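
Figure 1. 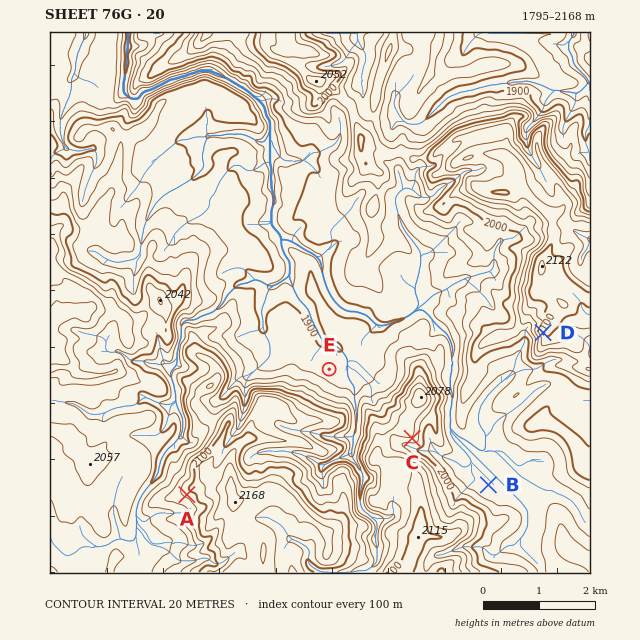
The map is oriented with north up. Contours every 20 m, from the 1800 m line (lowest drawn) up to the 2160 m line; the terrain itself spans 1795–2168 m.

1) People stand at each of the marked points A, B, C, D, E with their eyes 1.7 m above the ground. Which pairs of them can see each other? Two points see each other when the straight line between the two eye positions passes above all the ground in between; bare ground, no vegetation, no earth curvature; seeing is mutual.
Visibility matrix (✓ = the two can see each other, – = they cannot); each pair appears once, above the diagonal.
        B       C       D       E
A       –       –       –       –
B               ✓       ✓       –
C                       ✓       –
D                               ✓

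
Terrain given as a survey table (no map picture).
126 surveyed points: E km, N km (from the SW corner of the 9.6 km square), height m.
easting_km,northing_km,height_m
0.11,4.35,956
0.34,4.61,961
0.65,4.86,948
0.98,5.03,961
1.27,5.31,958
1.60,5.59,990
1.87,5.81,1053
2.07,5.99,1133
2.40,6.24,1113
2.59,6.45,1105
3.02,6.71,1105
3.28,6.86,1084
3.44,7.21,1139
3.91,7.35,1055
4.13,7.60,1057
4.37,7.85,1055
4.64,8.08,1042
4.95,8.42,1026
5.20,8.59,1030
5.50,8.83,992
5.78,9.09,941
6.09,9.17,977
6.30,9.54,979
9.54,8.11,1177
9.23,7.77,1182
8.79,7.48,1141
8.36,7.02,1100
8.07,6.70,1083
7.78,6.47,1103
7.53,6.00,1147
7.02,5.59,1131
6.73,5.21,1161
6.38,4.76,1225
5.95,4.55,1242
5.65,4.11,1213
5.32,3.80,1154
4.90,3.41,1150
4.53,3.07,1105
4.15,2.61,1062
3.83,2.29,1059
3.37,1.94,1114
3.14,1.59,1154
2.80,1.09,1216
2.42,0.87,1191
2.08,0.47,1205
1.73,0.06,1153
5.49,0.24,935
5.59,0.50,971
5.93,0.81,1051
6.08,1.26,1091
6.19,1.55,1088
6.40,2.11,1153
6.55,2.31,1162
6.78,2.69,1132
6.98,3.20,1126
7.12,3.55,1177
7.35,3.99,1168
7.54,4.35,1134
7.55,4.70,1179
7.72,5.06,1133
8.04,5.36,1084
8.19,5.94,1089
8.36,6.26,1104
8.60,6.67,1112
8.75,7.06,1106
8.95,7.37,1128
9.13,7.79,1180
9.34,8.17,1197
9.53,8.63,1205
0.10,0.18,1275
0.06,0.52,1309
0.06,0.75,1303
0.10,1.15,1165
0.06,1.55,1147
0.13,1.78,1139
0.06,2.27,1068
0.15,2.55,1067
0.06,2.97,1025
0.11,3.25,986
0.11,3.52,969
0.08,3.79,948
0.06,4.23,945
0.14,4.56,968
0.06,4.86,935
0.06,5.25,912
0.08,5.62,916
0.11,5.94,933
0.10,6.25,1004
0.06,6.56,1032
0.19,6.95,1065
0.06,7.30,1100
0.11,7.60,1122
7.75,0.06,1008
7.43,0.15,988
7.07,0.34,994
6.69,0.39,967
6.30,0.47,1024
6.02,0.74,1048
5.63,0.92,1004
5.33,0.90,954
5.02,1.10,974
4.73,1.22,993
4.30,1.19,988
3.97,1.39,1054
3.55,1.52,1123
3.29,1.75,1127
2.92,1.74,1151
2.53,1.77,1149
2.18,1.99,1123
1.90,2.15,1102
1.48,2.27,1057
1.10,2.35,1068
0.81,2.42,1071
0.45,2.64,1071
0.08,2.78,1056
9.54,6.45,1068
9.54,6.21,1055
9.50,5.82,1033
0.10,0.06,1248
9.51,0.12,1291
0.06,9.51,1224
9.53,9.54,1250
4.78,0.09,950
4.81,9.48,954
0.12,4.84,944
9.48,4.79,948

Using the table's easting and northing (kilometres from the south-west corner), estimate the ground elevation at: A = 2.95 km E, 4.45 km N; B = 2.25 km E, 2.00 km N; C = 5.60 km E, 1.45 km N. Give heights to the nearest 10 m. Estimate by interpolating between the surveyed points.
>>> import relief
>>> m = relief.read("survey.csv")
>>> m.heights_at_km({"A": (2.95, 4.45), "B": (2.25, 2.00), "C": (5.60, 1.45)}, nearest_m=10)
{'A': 1080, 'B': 1120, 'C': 1040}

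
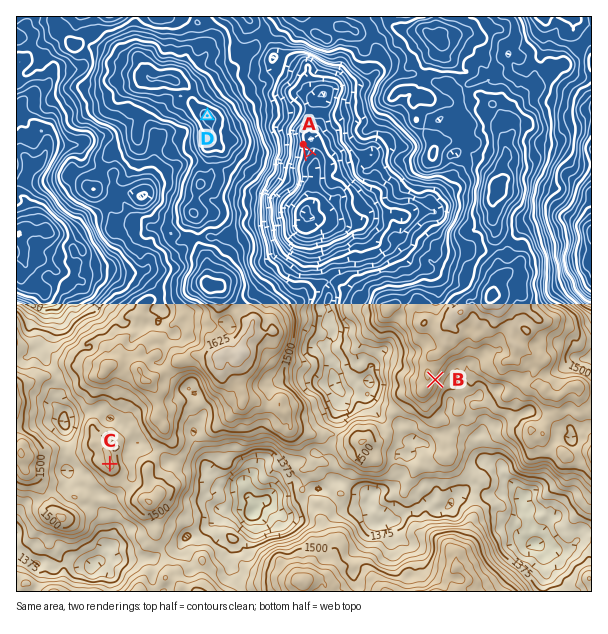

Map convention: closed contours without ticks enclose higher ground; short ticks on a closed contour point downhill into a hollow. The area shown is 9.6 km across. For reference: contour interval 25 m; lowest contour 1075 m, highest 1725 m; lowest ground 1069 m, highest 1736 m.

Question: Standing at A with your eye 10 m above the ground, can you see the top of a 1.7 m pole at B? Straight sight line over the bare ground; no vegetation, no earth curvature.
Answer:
no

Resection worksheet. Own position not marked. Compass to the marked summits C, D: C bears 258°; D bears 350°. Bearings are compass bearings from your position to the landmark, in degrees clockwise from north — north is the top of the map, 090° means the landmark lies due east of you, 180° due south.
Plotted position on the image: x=263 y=431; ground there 1485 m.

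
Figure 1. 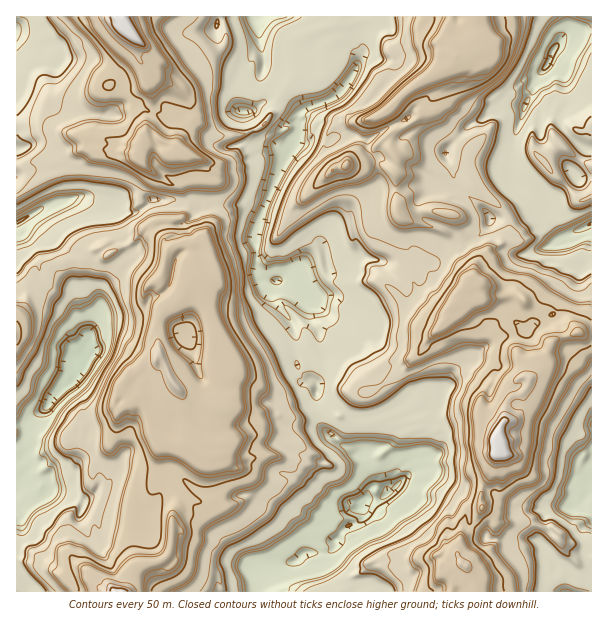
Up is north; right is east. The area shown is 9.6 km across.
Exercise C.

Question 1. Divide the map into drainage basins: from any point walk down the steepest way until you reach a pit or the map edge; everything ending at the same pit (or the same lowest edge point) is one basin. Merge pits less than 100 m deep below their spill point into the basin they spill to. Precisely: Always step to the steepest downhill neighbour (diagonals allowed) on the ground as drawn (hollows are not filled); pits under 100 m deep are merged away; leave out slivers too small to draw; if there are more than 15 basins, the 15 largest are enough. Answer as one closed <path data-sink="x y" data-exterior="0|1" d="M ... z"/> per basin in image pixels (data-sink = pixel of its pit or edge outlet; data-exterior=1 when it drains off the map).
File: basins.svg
<path data-sink="363 501" data-exterior="0" d="M413 222l-4 0 3 6 2 23 7 7 12 23 24 18-7 10 0 5-6 10-18 18-4 8-21 23-29 18-15 3-18 22-6-4-10-2-9 0-15 8-30-2-17 10-13 12-15 7-15 0-14-7-4 0-4 5 6 7-18 26 1 28-4 12-2 35-11 11-22 4-5 7-6 19 326-1 4-12 6-4 4-8-8-9 0-13 4-8 12-12 8-18-1-16 13-23 4-13 0-17 2-12 5-6 1-16 7-8 8-2 8-10-5-18-10-21-2-12-6-7 2-12 16-14-8-6-28 6-17 0-10-4 1-5 8-12 0-6-8-12-10-21-6-8-6-3z"/><path data-sink="72 360" data-exterior="0" d="M165 220l-13 3-24 23-20 8-7-7-8 3-9 9-10 0-24 7-2 13-20 14-3 12-9 13 1 274 108 0 3-5 4-14 5-7 22-4 11-11 2-35 4-12-1-28 18-26-6-7 1-3 3-2 4 0 3 2 4-2 10-21 2-7 3-2-13-4-12-8-9-2-8-8-17-36-1-26 5-12 18-13 12-22 18 0 7-7-7-19-7-9-6-1-6 3-12 0-8 3-3-4z"/><path data-sink="276 281" data-exterior="0" d="M372 16l-31 0-3 5-8 6 1 14-7 9 0 25-6 4-7 0-12-6-16 19-7 18-15 17-22 9-26 0-6-3-13-15-10 11-6 12 0 6 4 4 21 9 3 4 4 13 7 8 1 12 0 12-2 9-14 22 8 11 7 21-7 5-10 0-1 2 15 51 15 21 1 23-4 3-2 28-10 5-2 7-12 23 4 4 24 0 15-10 9-8 17-10 30 2 15-8 19 2 6 4 18-22 15-3 29-18 21-23 4-8 18-18 6-10 0-5 7-9-4-5-20-14-1-6-20-27-2-24-3-4-6-2-4-5-1-39-16-11-9 0-8 3-16-2-5 4-6 0-10-19 2-14 10-11 25-3 21-7 21-22 42-25 9-10-2-7-8-7-27 0-27 9-6-14z"/><path data-sink="548 63" data-exterior="0" d="M591 16l-114 0-3 31-7 7-11 2-9 11-20 11 6 18-7 12-13 14-18 8-10 10 12 19-3 14 4 43 6 4 27 6 15 6 6 8 10 21 6 6 3 13 4-14 16-18 10-4 7-8 0-20 18-12 8-12 1-9 14-14 29 30 3 1 11-5z"/><path data-sink="587 495" data-exterior="0" d="M581 332l-20 5-11 8-10 24-11 11 0 4-6 9 0 15-7 10-12 3-4 5-6 42-13 23 1 16-8 18-12 12-5 14 3 10 8 6 2 6 6 19 116-1 0-256z"/><path data-sink="17 30" data-exterior="1" d="M117 16l-101 1 1 177 21-13 27-11 3-11 12-9 12-2 34 4 12 0 2-2 0-5-21-1-18-5-5-4 6-40 25-33 7-6 5-14z"/><path data-sink="17 222" data-exterior="1" d="M92 148l-15 3-9 8-3 11-27 11-22 14 1 123 8-13 3-12 20-14 2-13 24-7 10 0 9-9 8-3 7 7 20-8 24-23 7-3 21-2 10-12 0-6-6-14-2-2-11 0-19-12-10-10-2-11-14 1z"/><path data-sink="591 224" data-exterior="1" d="M549 169l-14 14-1 9-8 12-18 12 0 20-7 8-10 4-16 18-1 10-14 20 11 4 17 0 28-6 21 16 18 2 23 20 13 2 1-137-11 3-3-1z"/><path data-sink="257 17" data-exterior="1" d="M339 16l-115 0 2 25-5 8-24 13-18 16-27-1 22 9 6-1 8 6 7 0 11-5 13 0 14 5 13 0 6 3 20-3 9 5 18-23 12 6 7 0 6-4 0-25 7-9-1-14 8-6z"/><path data-sink="186 335" data-exterior="0" d="M197 276l-7 3-10 20-18 13-5 12 1 26 14 31 11 13 9 2 15 10 15 2 4-7 0-24-8-6-4-14 0-10 4-11-7-13-11-42z"/><path data-sink="243 111" data-exterior="0" d="M180 85l-6 2 14 14 6 19 13 13 6 3 26 0 22-9 15-17 4-12-1-4-7-3-20 3-6-3-13 0-14-5-13 0-11 5-7 0z"/>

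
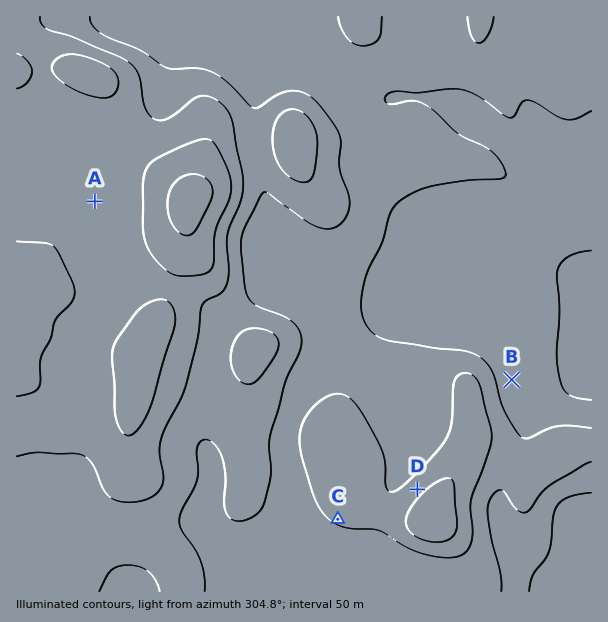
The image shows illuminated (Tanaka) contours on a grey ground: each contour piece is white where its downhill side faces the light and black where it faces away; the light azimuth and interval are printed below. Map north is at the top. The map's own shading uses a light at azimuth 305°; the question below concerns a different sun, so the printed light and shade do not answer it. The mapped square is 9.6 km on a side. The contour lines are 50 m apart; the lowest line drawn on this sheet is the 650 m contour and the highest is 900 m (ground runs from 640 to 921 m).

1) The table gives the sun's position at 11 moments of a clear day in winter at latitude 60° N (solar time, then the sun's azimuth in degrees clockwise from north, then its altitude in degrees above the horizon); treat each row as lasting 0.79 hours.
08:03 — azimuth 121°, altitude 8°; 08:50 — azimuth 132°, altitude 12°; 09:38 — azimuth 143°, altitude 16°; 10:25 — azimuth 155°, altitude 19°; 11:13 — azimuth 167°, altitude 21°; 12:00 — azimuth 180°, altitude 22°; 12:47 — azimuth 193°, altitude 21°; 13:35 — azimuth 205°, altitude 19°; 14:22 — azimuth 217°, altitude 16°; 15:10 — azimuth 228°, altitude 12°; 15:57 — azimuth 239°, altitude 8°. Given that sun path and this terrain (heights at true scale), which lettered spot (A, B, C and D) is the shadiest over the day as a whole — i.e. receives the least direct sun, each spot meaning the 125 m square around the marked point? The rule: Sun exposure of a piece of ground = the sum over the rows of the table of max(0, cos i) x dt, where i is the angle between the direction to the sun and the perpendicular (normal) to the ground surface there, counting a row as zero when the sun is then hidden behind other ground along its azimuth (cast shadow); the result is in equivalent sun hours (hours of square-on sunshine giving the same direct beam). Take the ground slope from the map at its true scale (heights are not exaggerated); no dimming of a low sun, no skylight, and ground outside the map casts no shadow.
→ D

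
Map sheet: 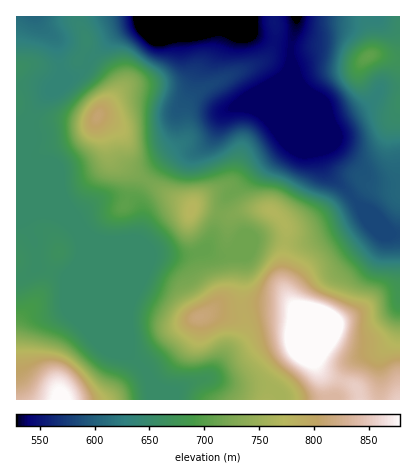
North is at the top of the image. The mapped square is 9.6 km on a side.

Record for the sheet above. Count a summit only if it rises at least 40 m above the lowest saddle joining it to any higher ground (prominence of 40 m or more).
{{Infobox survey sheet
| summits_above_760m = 3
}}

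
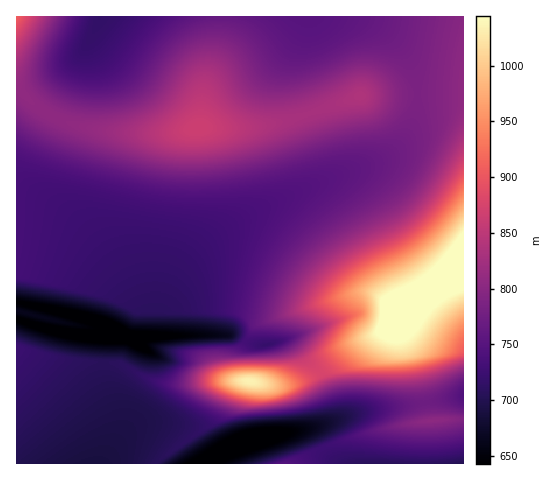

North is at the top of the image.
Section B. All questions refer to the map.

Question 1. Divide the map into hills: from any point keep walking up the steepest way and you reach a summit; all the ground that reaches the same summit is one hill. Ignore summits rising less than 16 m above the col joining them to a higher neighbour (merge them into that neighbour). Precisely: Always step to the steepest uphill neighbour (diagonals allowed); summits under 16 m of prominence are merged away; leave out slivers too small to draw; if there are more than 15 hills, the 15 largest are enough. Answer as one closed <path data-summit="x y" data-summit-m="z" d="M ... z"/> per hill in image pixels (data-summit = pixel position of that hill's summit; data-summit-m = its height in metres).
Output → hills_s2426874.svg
<path data-summit="199 127" data-summit-m="866" d="M353 16l-253 1-8 19-11 17-47 97-6 17 0 11 3 7 11 11 34 24 32 37 14 21 16 31 0 29 22-1 2-2 0-24 15-35 13-18 20-19 28-19 32-16 116-48 20-19 6-11 5-22 0-17-4-19-10-18-14-15-12-9z"/><path data-summit="463 262" data-summit-m="1084" d="M463 16l-110 1 24 9 12 9 14 15 10 18 4 19 0 17-9 29-22 23-116 48-32 16-28 19-26 26-13 22-9 24-1 26 73-3 22 11 9 0 26-6 15 21 14 12 5 10 8 23 0 12-3 5 41-12 93-14z"/><path data-summit="249 381" data-summit-m="1035" d="M234 334l-42 0-54 4-13-2-20 1-1 40 12 37 2 19-14 30 99 1 18-12 20-9 24-7 53-9 14-8 0-19-12-28-14-12-15-21-26 6-9 0z"/><path data-summit="17 348" data-summit-m="723" d="M18 319l-2 1 0 143 87 1 15-31-2-19-12-37 1-40-50-6z"/><path data-summit="433 420" data-summit-m="804" d="M463 396l-103 17-51 15 9 9 7 16 12 11 126 0z"/><path data-summit="17 17" data-summit-m="910" d="M99 16l-83 1 0 182 24 3 15 5 11 7 1 0-3-3-22-15-11-11-3-7 0-11 6-17 47-97 15-26z"/><path data-summit="284 463" data-summit-m="746" d="M308 429l-57 11-30 12-17 11 132 1-12-11-7-16z"/><path data-summit="21 312" data-summit-m="664" d="M18 302l-2 0 0 17 10 4 49 11 23 3 24-2-7-6-23-10z"/>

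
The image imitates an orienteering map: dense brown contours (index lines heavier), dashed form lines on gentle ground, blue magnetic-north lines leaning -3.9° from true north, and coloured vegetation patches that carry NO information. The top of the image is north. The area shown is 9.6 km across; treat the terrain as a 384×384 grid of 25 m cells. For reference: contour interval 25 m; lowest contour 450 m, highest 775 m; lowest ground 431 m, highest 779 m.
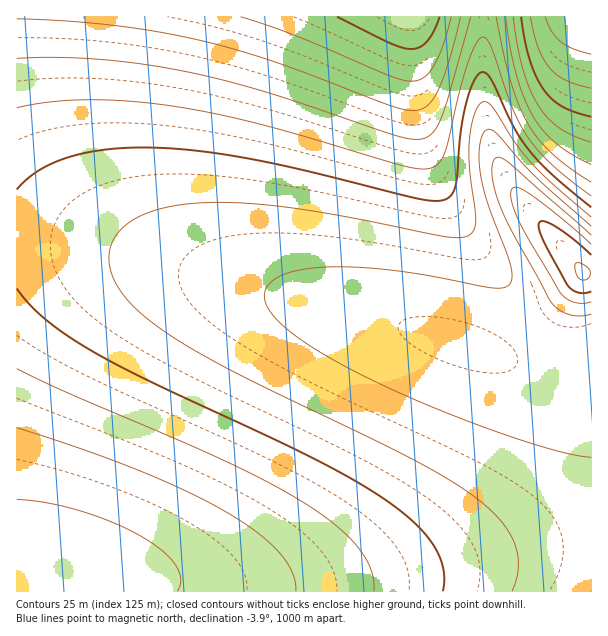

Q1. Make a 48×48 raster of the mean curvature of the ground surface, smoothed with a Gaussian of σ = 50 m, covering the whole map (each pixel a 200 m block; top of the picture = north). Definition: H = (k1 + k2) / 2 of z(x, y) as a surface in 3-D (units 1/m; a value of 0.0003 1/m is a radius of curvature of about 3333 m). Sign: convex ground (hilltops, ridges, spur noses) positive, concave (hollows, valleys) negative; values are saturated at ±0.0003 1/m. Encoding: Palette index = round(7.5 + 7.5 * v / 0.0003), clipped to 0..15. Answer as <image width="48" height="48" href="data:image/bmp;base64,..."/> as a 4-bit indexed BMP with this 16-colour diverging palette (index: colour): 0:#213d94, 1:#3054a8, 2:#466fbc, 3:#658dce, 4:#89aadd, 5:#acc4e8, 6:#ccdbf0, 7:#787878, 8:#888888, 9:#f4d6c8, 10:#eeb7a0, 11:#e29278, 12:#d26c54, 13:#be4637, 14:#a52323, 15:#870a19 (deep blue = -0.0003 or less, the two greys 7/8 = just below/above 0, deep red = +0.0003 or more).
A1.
<image width="48" height="48" href="data:image/bmp;base64,Qk32BAAAAAAAAHYAAAAoAAAAMAAAADAAAAABAAQAAAAAAIAEAAATCwAAEwsAABAAAAAAAAAAlD0hAKhUMAC8b0YAzo1lAN2qiQDoxKwA8NvMAHh4eACIiIgAyNb0AKC37gB4kuIAVGzSADdGvgAjI6UAGQqHAHd3d3d3d3d3d3d3d3d3d3d3d3d3d3d3d3d3d3d3d3d3d3d3d3d3d3d3d3d3d3d3d3d3d3d3d3d3d3d3d3d3d3d3d3d3d3d3d3d3d3d3d3d3d3d3d3d3d3d3d3d3d3d3d3d3d3d3d3d3d3d3d3d3d3d3d3d3d3d3d3d3d3d3d3d3d3d3d3d3d3d3d3d3d3d3d3d3d3d3d3d3d3d3d3d3d3d3d3d3d3d3d3d3d3d3d3d3d3d3d3d3d3d3d3d3d3d3d3d3d3d3d3d3d3d3d3d3d3d3d3d3d3d4iHd3d3d3d3d3d3d3d3d3d3d3d3eIiIiIiHd3d3d3d3d3d3d3d3d3d3eIiIiIiIiIiHd3d3d3d3d3d3d3d3eIiIiIiIiIiIiIiHd3d3d3d3d3d3d4iIiIiIiIiIiIiIiIiHd3d3d3d3d3iIiIiIiIiIiIiIiIiIiIiHd3d3d3d4iIiIiIiIiIiIiIiIiIiIiIiHd3d3iIiIiIiIiIiIiIiIiIiIiIiIiIiHd4iIiIiIiIiIiIiIiIiIiIiIiIiIiIiIiIiIiIiIiIiIiIiIiIiIiIiIiIiIiIiIiIiIiIiIiIiIiIiIiIiIiIiIiIiIiIiIiIiIiIiIiIiIiIiIiIiIiIiIiIiIiId4iIiIiIiIiIiIiIiIiIiIiIiIiIiIh3d4iIiIiIiIiIiIiIiIiIiIiIiIiIiHd2ZoiIiIiIiIiIiIiIiIiIiIiIiIiIiHdmZoiIiIiIiIiIiIiIiIiIiIiIiIiIh2Zmd4iIiIiIiIiIiIiIiIiIiIiIiIiId2VpvIiIiIiIiIiIiIiIiIiIiIiIiIiHdlRa/4iIiIiIiIiIiIiIiIiIiIiIiIh3ZUVq/4iIiIiIiIiIiIiIiIiIiIiIiId2VFad/4iIiIiIiIiIiIiIiIiIiIiIiHdlRWnP/oiIiIiIiIiIiIiIiIiIiIiIh3ZVVpz/64iIiIiIiIiIiIiIiIiIiIiIh2ZVaM/+uIiIiIiIiIiIiIiIiIiIiIiId2VFi+/rhoiIiIiIiIiIiIiIiIiIiIiHdlVXrv7IZIiIiIiIiIiIiIiIiIiIiIiHdlVp3/yGRIiIiIiIiIiIiIiIiIiIiIh3ZUWM/9lkRYiIiIiIiIiIiIiIiIiIiIh3ZVau/qZERYiIiIiIiIiIiIiIiIiIiId2VVe//IVEVoiIiIiIiIiIiIiIiIiIiId2VFjf6mQ1Z4iIiIiIiIiIiIiIiIiIiHd2VGnf2FNFZ4iIiIiIiIiIiIiIiIiIh3d2VGrvx0NGd4iIiIiIiIiIiIiIiIiId3d2RGrvx0NWd4iIiIiIiIiIiIiIiIiHd3d1RGvvt0RWd4iIiIiIiIiIiIiIiId3d3dlRHv/tkRWd4iIiIiIiIiIiIiIiHd3d3dlRHv/tkRWd4iIiIiIiIiIiIiIh3d3d3dlRHv/tkRWd4iIiIiIiIiIiIiHd3d3d3dlRGvvtkRWd4iIiIiIiIiIiIh3d3d3d3dlRGvvt0RWd4iIiIiIiIiIiHd3d3d3d3dlRGrvt0RWdw=="/>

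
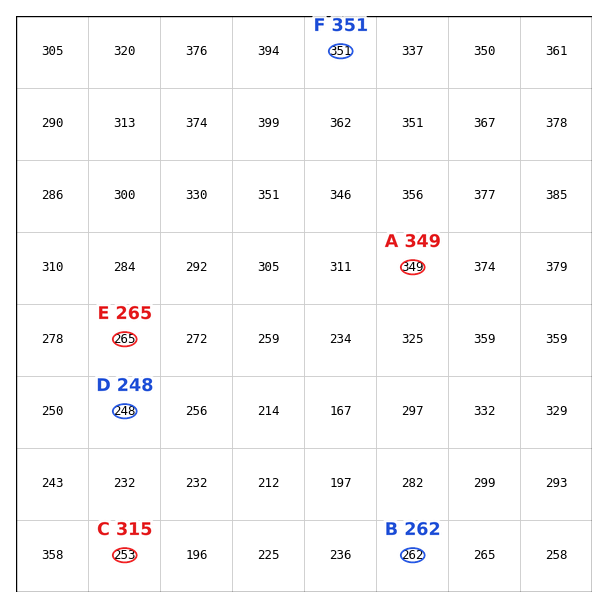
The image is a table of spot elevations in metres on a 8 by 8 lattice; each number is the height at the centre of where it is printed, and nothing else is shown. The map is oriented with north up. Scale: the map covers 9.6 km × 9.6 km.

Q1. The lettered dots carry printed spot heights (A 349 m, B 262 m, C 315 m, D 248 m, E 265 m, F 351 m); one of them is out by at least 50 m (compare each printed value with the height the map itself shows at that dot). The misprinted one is C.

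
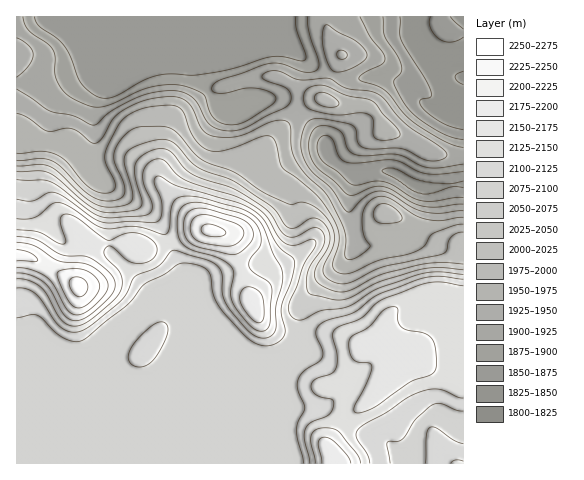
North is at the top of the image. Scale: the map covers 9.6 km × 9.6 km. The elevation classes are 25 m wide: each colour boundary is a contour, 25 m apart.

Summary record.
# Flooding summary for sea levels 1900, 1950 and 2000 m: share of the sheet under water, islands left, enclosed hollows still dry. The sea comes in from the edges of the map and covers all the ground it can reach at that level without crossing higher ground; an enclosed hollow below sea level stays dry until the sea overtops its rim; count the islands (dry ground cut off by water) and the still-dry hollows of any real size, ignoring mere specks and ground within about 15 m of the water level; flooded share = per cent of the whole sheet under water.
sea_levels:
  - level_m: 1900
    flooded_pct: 18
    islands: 0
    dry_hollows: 0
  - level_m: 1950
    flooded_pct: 30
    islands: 1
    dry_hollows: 0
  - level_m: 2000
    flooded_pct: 41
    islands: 0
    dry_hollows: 0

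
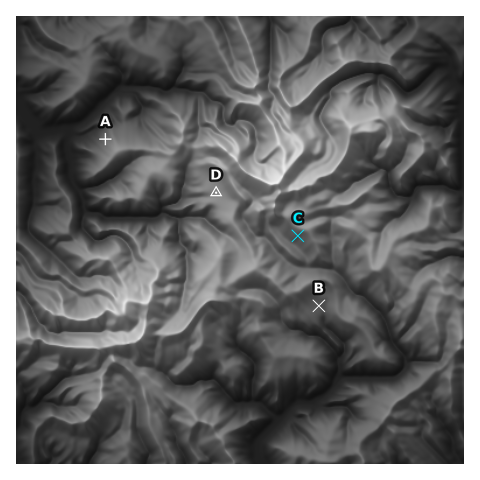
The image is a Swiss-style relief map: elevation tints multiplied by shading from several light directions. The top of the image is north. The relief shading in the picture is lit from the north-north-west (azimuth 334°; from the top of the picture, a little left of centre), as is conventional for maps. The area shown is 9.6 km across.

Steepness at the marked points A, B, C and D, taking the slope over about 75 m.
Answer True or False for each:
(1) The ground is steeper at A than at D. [True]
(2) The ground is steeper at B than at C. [False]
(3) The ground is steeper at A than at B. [True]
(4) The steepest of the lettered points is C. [False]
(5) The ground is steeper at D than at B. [False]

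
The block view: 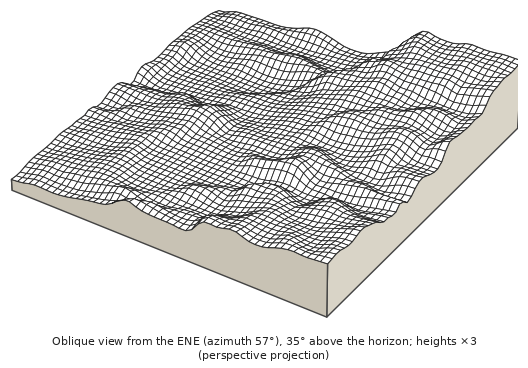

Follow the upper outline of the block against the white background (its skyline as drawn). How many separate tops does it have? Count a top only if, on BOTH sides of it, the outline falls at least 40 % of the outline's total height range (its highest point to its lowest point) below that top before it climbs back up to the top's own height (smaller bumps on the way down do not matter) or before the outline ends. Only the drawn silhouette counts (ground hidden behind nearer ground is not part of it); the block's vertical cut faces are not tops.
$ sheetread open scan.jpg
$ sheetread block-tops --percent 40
0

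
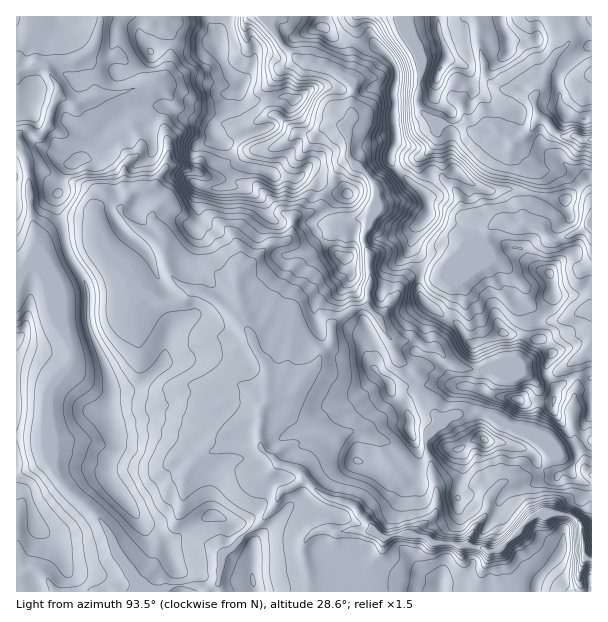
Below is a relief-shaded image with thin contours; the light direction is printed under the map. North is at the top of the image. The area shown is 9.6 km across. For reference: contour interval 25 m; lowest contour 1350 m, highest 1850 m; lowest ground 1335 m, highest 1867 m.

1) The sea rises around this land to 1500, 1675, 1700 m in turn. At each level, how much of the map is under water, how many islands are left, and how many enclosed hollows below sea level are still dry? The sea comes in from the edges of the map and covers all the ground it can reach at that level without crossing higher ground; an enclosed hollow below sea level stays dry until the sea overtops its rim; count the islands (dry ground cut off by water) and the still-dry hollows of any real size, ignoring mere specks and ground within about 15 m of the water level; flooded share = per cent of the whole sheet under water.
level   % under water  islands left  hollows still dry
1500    8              0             0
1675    77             3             0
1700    85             1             0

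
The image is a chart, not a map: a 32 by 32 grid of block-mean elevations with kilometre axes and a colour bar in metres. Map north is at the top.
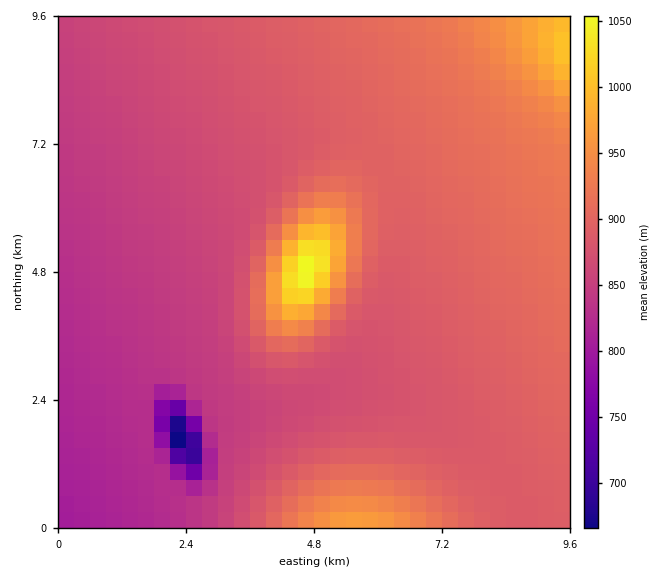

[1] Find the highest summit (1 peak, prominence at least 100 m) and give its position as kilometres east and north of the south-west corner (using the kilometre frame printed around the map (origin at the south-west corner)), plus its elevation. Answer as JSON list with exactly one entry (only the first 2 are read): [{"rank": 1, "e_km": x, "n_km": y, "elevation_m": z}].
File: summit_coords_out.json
[{"rank": 1, "e_km": 4.66, "n_km": 4.84, "elevation_m": 1060}]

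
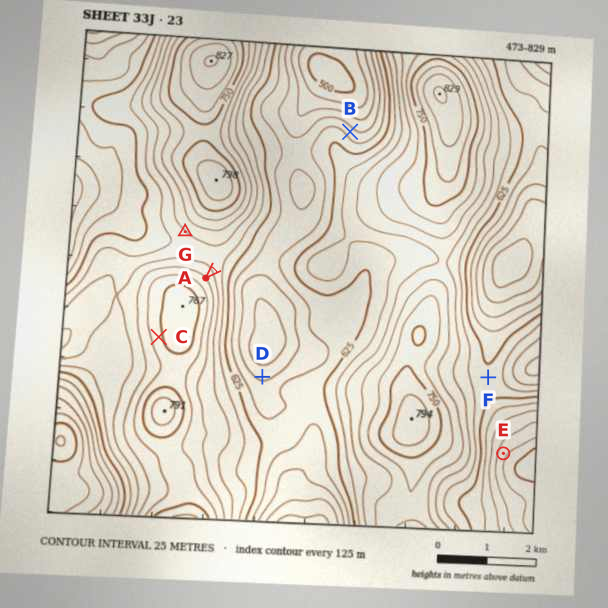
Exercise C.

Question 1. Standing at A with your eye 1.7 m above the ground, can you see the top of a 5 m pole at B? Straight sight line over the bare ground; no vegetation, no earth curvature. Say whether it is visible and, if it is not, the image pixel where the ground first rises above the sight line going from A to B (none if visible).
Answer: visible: false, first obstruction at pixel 323 159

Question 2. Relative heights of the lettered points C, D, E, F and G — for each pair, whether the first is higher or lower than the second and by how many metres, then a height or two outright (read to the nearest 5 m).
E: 210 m lower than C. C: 175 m higher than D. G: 140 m higher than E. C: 115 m higher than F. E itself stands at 535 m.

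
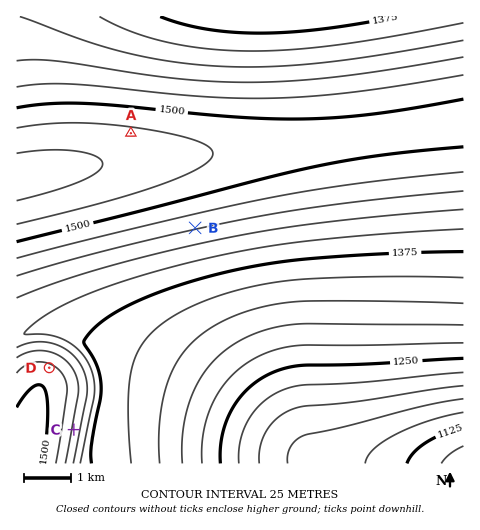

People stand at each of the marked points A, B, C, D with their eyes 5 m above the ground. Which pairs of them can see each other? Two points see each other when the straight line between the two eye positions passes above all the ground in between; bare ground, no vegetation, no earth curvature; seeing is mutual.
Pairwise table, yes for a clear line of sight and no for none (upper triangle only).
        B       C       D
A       no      no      no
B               yes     yes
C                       no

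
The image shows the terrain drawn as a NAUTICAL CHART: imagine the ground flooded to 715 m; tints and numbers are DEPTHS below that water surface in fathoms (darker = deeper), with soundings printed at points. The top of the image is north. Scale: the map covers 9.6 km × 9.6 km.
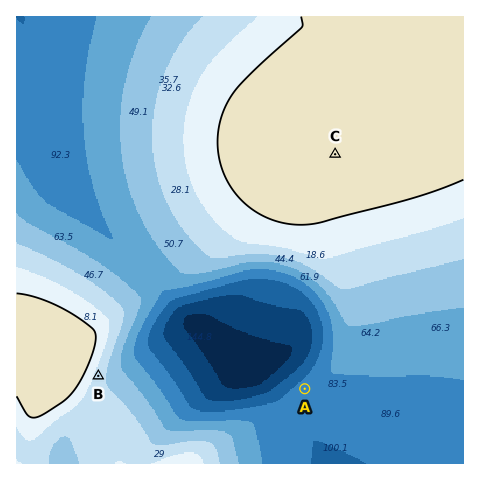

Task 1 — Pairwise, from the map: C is above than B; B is above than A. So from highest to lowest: C B A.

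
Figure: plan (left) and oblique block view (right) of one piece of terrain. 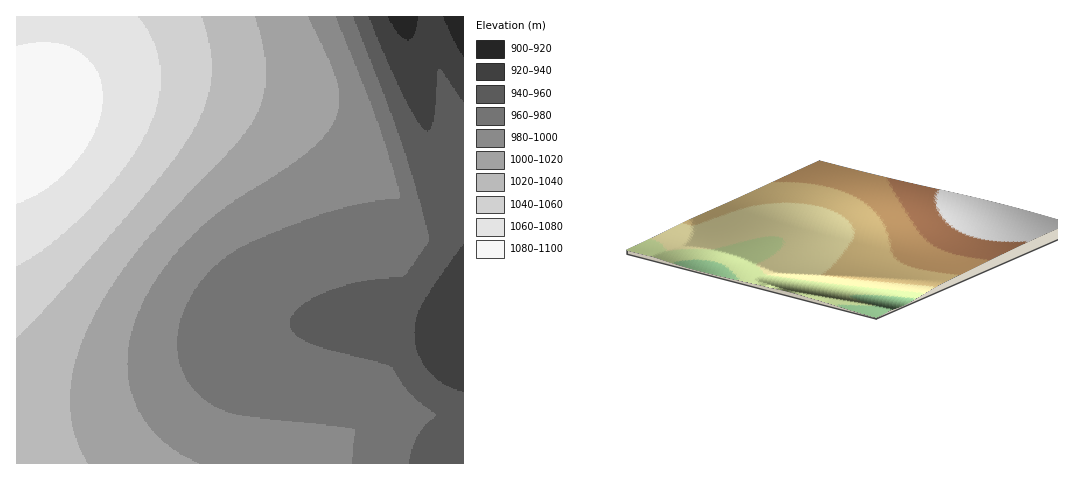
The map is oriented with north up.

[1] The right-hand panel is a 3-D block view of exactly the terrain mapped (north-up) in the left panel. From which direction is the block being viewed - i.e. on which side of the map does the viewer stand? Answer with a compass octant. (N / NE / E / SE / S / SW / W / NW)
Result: NE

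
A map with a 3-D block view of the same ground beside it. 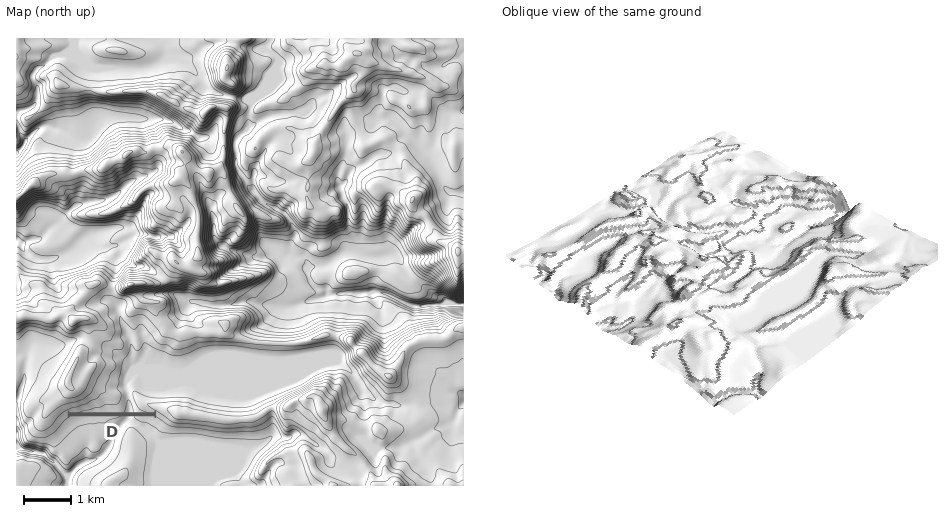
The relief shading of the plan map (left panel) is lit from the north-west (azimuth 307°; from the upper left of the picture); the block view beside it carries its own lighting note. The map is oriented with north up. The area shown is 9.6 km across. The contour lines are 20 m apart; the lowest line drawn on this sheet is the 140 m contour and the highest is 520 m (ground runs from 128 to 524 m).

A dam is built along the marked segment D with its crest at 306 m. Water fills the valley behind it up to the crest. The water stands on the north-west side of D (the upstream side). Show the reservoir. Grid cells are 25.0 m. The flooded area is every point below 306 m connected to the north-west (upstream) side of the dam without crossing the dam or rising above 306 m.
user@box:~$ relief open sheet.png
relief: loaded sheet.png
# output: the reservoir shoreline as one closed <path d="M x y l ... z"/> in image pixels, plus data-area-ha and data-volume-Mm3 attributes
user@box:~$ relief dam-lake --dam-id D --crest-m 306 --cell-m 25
<path d="M127 332l-1 4 2 5 0 8-2 5-6 3 0 13-4 6 0 7-3 4 6 7-1 5-2 2-12 0-3 3-5 0-7 4-15 3 0 1 76 0-3-2-4-1-6-5-2-5 1-4 16 5 29-2 30 9 17 1 1 1 19 0 38-17 14-5 15-11 8-3 16-3 7 2 10 10 3 5 2 0 0-3-3-5-2-7-9-10-1-10-7-7-7-3-42 8-31-2-29-4-21 0-10 2-16 7-12 0-5-3-9-3-12-9-3 0-2 6-3 2-5-10-5-4z" data-area-ha="550" data-volume-Mm3="91.59"/>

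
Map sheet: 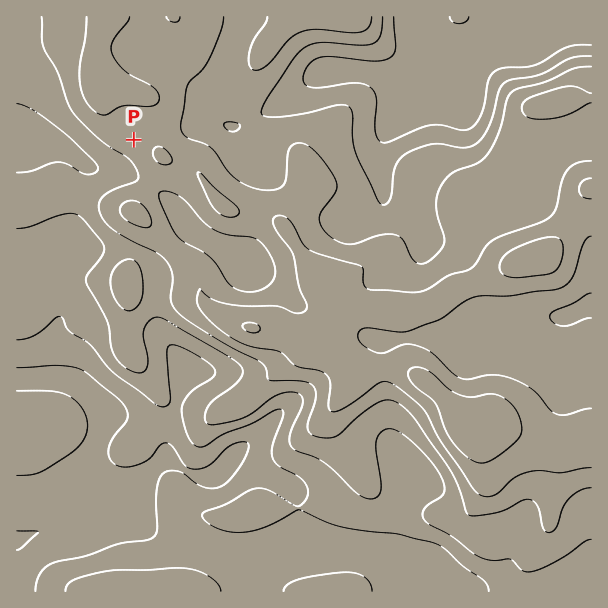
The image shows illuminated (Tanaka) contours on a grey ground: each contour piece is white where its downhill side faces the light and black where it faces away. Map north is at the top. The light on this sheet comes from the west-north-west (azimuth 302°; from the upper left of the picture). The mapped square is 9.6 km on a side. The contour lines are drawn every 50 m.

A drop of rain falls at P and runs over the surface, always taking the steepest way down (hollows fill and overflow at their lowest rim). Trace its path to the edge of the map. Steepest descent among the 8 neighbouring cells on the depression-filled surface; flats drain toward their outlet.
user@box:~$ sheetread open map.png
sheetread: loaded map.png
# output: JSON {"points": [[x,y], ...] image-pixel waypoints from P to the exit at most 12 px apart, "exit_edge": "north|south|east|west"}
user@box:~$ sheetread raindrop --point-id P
{"points": [[134, 140], [122, 152], [110, 164], [98, 167], [86, 164], [74, 155], [62, 147], [50, 144], [38, 144], [26, 144], [17, 144]], "exit_edge": "west"}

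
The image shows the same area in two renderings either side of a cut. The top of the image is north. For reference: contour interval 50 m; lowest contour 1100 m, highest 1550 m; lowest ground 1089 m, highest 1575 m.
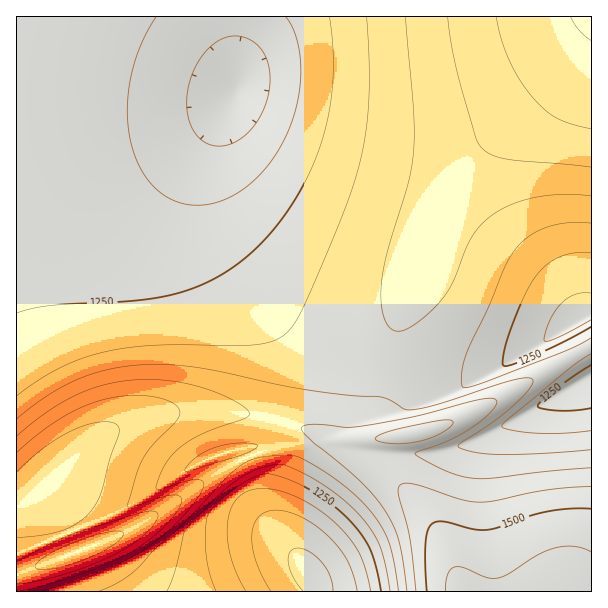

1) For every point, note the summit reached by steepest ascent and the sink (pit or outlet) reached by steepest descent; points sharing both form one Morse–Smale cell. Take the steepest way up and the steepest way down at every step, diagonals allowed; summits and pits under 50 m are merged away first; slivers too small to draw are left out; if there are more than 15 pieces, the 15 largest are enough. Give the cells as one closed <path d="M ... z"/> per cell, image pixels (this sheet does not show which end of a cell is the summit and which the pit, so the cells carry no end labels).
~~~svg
<path d="M225 16l-209 1 1 487 10-4 17-12 51-48 30-16 30-9 33-5 36 0 25 4 23 6 4-3 10-52-4-23-11-16-29-33-18-26-13-27-7-30 0-37 4-21 14-36 14-26-1-27z"/><path d="M591 16l-364 0 1 17 8 41 0 16-18 33-7 21-5 21 0 39 8 29 21 37 11 14 33 34 21 16 47 28 16 6 24 5 7-40 8-24 18-39 16-51 14-27 31-42 23-22 23-16 38-40 27-37z"/><path d="M224 410l-51 2-48 12-30 16-51 48-17 12-10 4-1 87 302 1 0-7-10-15-38-48-10-19-2-26-14-28 22-4 4-4 4-21-25-6z"/><path d="M591 36l-33 45-31 31-23 16-23 22-31 42-14 27-16 51-18 39-8 24-6 32 1 8 40 6 45 0 33-17 85-50z"/><path d="M587 349l-86 49-45 23-42 13-33 4-9 3-2 18 42 38 26 33 14 31 10 31 130-1 0-234z"/><path d="M276 420l-4 5-2 16-4 4-22 4 14 28 2 26 10 19 38 48 12 22 142-1-12-37-22-38-26-29-32-28 0-15 2-5-42 1-21-10z"/><path d="M207 157l-3 16 0 37 7 30 13 27 18 26 34 39 8 19 0 27-10 41 35 11 21 10 29 0 24-2-4-9-1-15 6-19 2-23-32-6-31-17-44-31-33-34-20-27-15-33-5-20z"/><path d="M573 322l-55 34-44 23-45 0-42-6-9 41 2 20 4 4 11 0 37-8 38-15 52-29 66-38z"/><path d="M591 313l-17 10 13 25 5-3z"/>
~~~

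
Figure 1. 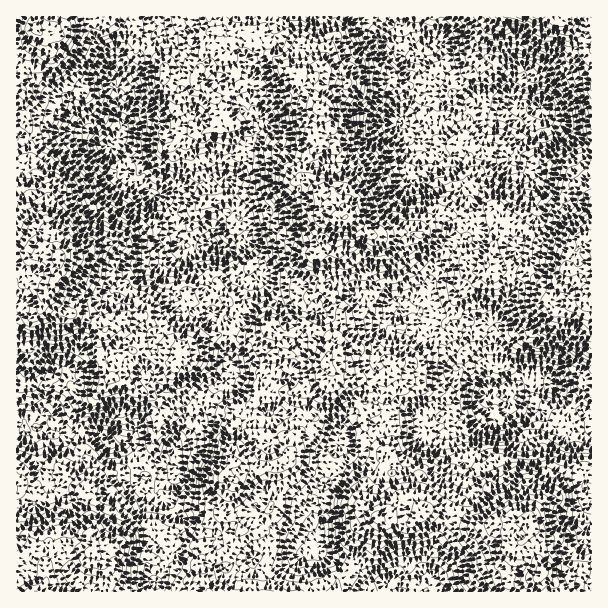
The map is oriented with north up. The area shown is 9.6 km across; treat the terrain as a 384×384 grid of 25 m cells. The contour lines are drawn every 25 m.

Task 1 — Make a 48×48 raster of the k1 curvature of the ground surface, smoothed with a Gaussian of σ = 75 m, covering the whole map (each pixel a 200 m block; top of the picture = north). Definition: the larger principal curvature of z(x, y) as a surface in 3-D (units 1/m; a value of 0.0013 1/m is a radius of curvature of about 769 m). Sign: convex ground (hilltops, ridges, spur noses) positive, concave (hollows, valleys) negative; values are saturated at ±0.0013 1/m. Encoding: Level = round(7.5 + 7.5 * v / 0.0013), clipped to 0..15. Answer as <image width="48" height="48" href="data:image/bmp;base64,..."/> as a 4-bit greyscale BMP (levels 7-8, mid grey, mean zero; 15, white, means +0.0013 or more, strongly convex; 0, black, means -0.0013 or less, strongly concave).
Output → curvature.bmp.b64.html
<image width="48" height="48" href="data:image/bmp;base64,Qk32BAAAAAAAAHYAAAAoAAAAMAAAADAAAAABAAQAAAAAAIAEAAATCwAAEwsAABAAAAAAAAAAAAAAABEREQAiIiIAMzMzAERERABVVVUAZmZmAHd3dwCIiIgAmZmZAKqqqgC7u7sAzMzMAN3d3QDu7u4A////AKvJmmu7dIudyGiaeZjLeHqqmqub7//dmHf4apzIZpm9lpiLiJveuWi5VoqpqM/5u5jam8zIjLjMqLWddXSNvKmIiHeqqa/ZjMuavMvsqHesjLeeZXWditZpiZmZ3Ky3lr26u+zvmLm7iMqsmHi/usq7iZuZubzPudq8q/qqvMqNqcqbiHR9zP7+u7z9qt+5iJScaviZeqd6zJfMt4mc3/uP7M287e6WWIWZbMepd3u6rKeduJzu6bysy6dZms7+p7t3rdmniKq+3NhZuImK6HzLqZiLiNrOptqq3MqYanRd/9uamoeK24eciIiKauqMmsm9qMzcq3eq38zv7Kqpi5qsupeIrbu87rqsrOeLz5d2n8p43YiHic7Ip6u+6Vm5m2aXfrN3n4SIz9mHvLlWu750lnzKrIumiVaHjoOqf+ipr5iarMxk2o2YqI6EaMqZqXeIr5jJbuqXi7h1ia55y5x2iKyHh4qbuZlojvpqrZmqvO2XmnvJqZqHiNtplZvcyduby/+u+6mqh33d/azZaZq83domdr1Y7Ny7pr/+i9ymhWvHerzN7bqrqax3qKo12s9kdq3LV77bynvIh6zJl5yapWu8yWhXxu91mdmMvKzMhEqs3K7Kh73cyop2nHhVqsqrlttsqKzLqKqapXvb3bmXqpiYndyYu7uql86phsy87s3ey7vaiFiXi5mqq7zcq9+67/38rLioZ3j/vdfMiHm4mqiGSprLmpza3Zi9y4aoW7v6a5XcrIZ3ibiFitzcy3r8mWeoq6nL37mLibr3a5R4eMx6qKy4m7rviJebmr3aundYqI24eoiZiLvLqZrLqrZ/yKibaIqr7Ltlubt5qJiod5y8zMnPucu/zaead6Zrus+ovf2bh6uXaMu9qaePp8ze3f2tmYWKZZi6q+yqetuau6l+pHmcuZqszN7+uIe4W8WMh8rKr/3P6Wd7yKyr7JvcxmqcvrjZfsiaib3v783c6pqJvMdqvKrcp3mIq9zdmnana8vf6pmr3eu73Kiaesm8mbmKYom//amYjJut6oiJzaie2YqqWqncyoZqlHqKuru8zc3c2oVGmri9mYWMrJfeuqhomomqk1aM7Nu9yWdmqZu6Z3Z7uavMiIvZrLu6mJqbzJeLy6mpiGq5ZZrNqty5qVN7veuYeam6i+q9q8mIiIuMms3Mys2nm2RmnNu9eqiai+zMp4l4i8qbyZh3m+2neamVjLrO/et1m+vOpVRop5yIqXZkffmrZ7pWmK2FvblEfM39l1RKlpuZh5ZmbPqLusmXiNx4zFiZzM/qiad6q9l7dqIpe/1nneyqvfu+3Ji7q8y93bq7nPhsZtZavfyZjKR3n/rcSrln3LuO6YzcmL28mc69u9nOmoWIjvmtmrid/c7L2t2ZuZzNuFeLeqjemqiLvul8rJfPuI2pzbhmmpzHuHe5rLrdqZd6uoiLqpvHi8raqFaoRXzZqbyaub/d66y712icq7u5vrr9iXiZZWu8tX2c19+866ysy6qK26m6u2bcm7iJyoqb6r7v2g=="/>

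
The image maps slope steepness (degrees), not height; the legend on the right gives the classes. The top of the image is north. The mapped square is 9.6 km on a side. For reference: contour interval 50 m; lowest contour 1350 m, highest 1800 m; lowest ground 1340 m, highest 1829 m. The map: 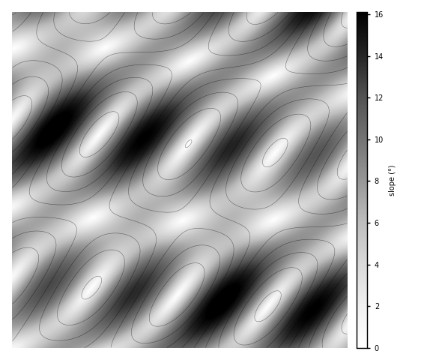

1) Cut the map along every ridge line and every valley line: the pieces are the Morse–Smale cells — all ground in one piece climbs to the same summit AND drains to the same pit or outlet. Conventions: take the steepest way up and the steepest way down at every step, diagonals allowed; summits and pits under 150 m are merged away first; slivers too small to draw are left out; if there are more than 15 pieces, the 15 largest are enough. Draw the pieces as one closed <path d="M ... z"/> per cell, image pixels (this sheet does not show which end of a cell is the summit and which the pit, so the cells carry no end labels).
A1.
<path d="M258 12l-246 0 0 31 13 31 3 18-5 12-11 14 0 86 3 0 20-10 30-21 16-16 34-42 24-23 25-17 66-38z"/><path d="M256 15l-34 28-58 32-25 17-24 23-35 44-3 10 1 11 28 66 1 18-2 7 13-14 16-12 48-24-13-39 0-8 5-11 26-33 20-21 25-17 28-17-19-39-1-13z"/><path d="M347 22l-30 28-44 26 17 33 3 19-5 9-24 30-4 17 5 16 26 59 1 12-4 11 26-23 15-10 19-7z"/><path d="M262 169l-14 15-18 14-47 23 12 29 1 18-13 20-36 41-5 11 0 8 102 0 3-15 39-48 6-14-1-12-5-13-24-54-2-15z"/><path d="M80 158l-27 25-24 15-17 7 0 143 41 0 2-13 5-11 29-32 17-23 1-5-1-18-28-66-1-11z"/><path d="M183 220l-42 20-23 17-58 67-5 11-1 13 87 0 2-11 4-8 36-41 13-20-1-18z"/><path d="M273 76l-28 16-25 17-20 21-26 33-5 11 0 8 14 38 35-16 24-15 16-15 32-40 3-6-1-14z"/><path d="M347 242l-15 5-18 12-28 26-39 48-3 8 0 7 104 0z"/><path d="M347 12l-87 0-7 11 1 13 18 39 2 1 23-13 27-19 22-20z"/><path d="M12 44l0 74 11-14 5-12-3-18z"/>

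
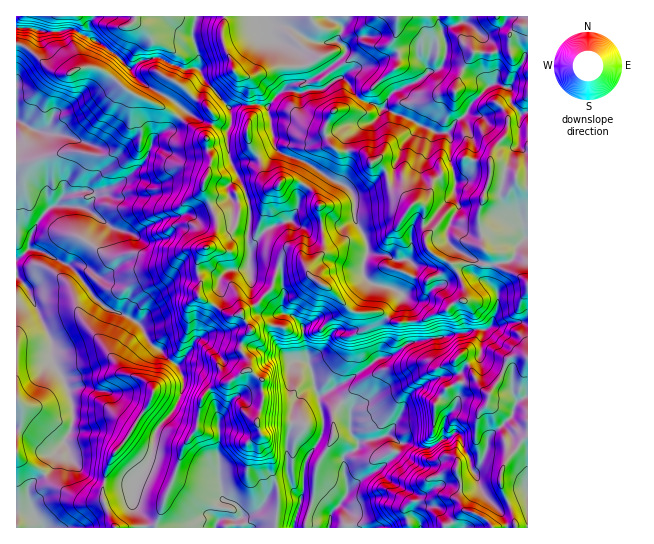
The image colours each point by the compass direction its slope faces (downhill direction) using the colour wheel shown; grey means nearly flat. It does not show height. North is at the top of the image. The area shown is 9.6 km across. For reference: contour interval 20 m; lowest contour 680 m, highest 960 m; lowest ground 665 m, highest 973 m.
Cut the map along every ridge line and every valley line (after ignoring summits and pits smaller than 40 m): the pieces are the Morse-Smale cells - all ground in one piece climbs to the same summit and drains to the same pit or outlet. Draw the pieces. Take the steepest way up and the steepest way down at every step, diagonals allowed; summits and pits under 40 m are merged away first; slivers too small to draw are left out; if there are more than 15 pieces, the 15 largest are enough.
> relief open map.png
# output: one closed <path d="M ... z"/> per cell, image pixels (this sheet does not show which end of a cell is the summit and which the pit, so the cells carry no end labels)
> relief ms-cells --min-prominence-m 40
<path d="M462 16l-133 0 14 11-7 14 9 6-1 8-31 24-23 6-9 7-14 15-13-3-17 1-7 3-25-26-6-12 0-13-7-20 3-21-58 0-4 6 10 5 12 14 15 7 14 11-1 7-8 13 2 4-15 22-8-1-23-11-24-20-10-5-18 0-9 5-15-1-28-24-10-4-1 214 2 1 11-10 0-10 8-17 14-15 4-2 30 3 25 19 25 8 11-8 17-8 31-6 36-16 3 3 13-3 2 2 3 14-3 17 0 15 2 4 16-20 26-10 5-10 2-15 16-26 16 12 20 10 4 8 0 21 12 23 0 13-4 10 0 9 6 9 22 5 12 7-15 23 12 5 1 16 8 12 9 9 9 1 8 7 16-5 10-7 10 11 10 20-7-4-16 0-11 5-12 17-2 29 12 19 12 8 0 13 4 11-2 12 1 4-13-5-9 0-7 4-21 3-5 6 4 18 118 1 1-415-7 2-10-13 0-12-12-6-10 1-20 21-2 7-10 7-4 6-8 7-11-1-31-16-19-7 1-7 8-10 22-9 14-11 9-3 5-4 2-10 0-13-4-11 6-4 15-4z"/><path d="M387 317l-6 8 3 20-5 14-56 36-4 1-3-6-5-2-8 4-8 9-3 8 0 14-5 20 1 32 5 14-10-1-10 3-18 21-13 5-5-11-14-6-2-5-4-38 3-23-14-1-9-5-14 19-8 30-10 20-9 30 253 1 0-6-4-13 5-6 21-3 7-4 9 0 11 4 3-15-4-11 0-13-12-8-12-19 2-29 12-17 11-5 16 0 4 2 1-2-8-16-10-11-22 12-4 0-8-7-9-1-17-21-1-16z"/><path d="M246 197l-7 3-6 0-3-3-36 16-31 6-17 8-11 8-25-8-25-19-30-3-4 2-14 15-8 17 0 10 14 3 26 13 11 12 13 20 13 11 21 8 11 7 10 18 31 26 7 14 13 2 9 6 8 17 3 27 11 0 15 8 5 0 11-7-4-8 0-8 6-15 0-22-15-11 1-8-8-11 0-8 3-6 11-10 7-3 13 1 1-7 7-5-2-7 3-16-3-19-18-6-14 1-1-36 3-17z"/><path d="M34 249l-5 0-13 10 0 18 12 12 23 50 0 19 17 32 4 13 1 16-9 24-8 10-3 13-6 7-12 7-7 9 0 10 4 14 11 15 100 0 0-11-11-15 1-17 16-24 7-31 16-17 8-15 4-13-1-10-8-12-27-22-10-18-11-7-21-8-13-11-13-20-11-12z"/><path d="M315 168l-16 26-2 15-5 10-26 10-14 16-3 5 0 16 14-1 18 6 3 19-3 16 2 7 14 6 6 7 0 6 16-1 12-12 11-7 4-7 7 7 28 0 6 5 16-22-12-7-17-3-9-6-2-5 0-9 4-10 0-13-12-23 0-21-8-11-16-7z"/><path d="M327 16l-130 0-5 21 7 20 0 13 6 12 25 26 7-3 17-1 13 3 14-15 9-7 23-6 31-24 1-8-9-6 7-14z"/><path d="M527 16l-64 0-1 7-17 5-4 3 4 11 0 13-2 10-5 4-9 3-14 11-22 9-8 10-1 7 19 7 31 16 11 1 8-7 4-6 10-7 2-7 20-21 10-1 12 6 0 12 10 13 6-3z"/><path d="M135 16l-118 0-1 27 11 5 28 24 15 1 9-5 18 0 10 5 24 20 23 11 8 1 15-22-2-4 8-13 1-7-14-11-15-7-12-14-8-4-2 1z"/><path d="M269 324l-7 0-11 5-7 8-3 6 0 8 8 11-1 8 15 11 0 22-6 15 0 8 4 8-11 7-5 0-15-8-9 0-4 14 2 32 4 20 14 6 5 12 13-5 18-21 19-4-4-12-1-20 1-20 4-12 0-14 3-8 8-9 12-5-6-22-3-4-16-1-15-19 0-15z"/><path d="M18 277l-2 1 0 249 26 1-10-15-4-14 0-10 7-9 12-7 6-7 3-13 8-10 7-13 2-16-8-31-14-25 0-19-23-50z"/><path d="M185 380l-5 18-5 11-19 21-7 31-16 24-1 17 11 15 2 11 11-1 9-30 10-20 8-30 13-18 10 4 13 0 0-15-8-25-12-10z"/><path d="M346 305l-4 7-11 7-12 12-15 2 1 20 8 22 2 12 4 9 26-13 36-26 0-8 3-4-3-20 6-8-6-5-28 0z"/><path d="M275 325l-2 2 0 10 6 10 11 13 17 3-3-30-11-1z"/><path d="M285 313l-9 5-1 7 18 7 9 0-1-9-8-7z"/>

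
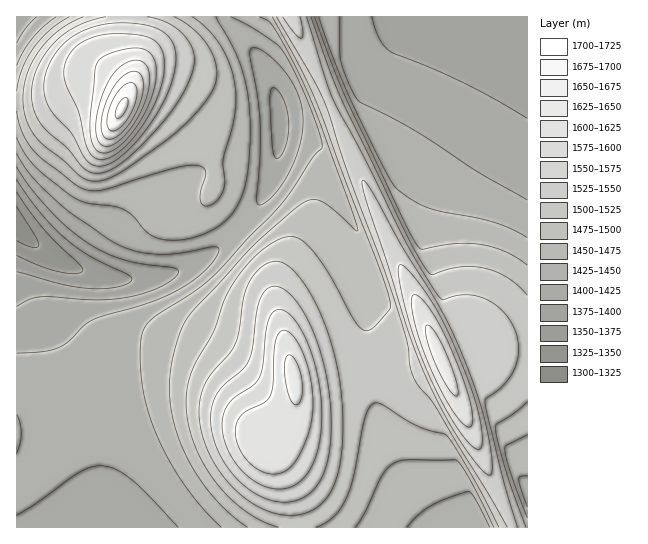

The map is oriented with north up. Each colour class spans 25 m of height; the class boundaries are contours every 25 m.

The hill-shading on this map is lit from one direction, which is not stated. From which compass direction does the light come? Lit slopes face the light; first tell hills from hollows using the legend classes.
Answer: NW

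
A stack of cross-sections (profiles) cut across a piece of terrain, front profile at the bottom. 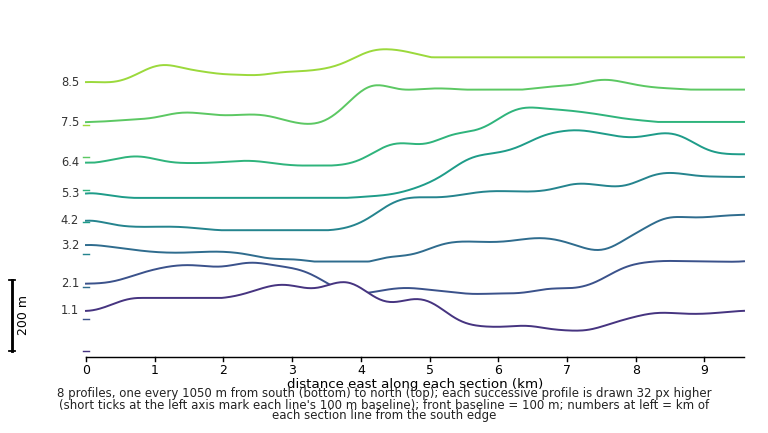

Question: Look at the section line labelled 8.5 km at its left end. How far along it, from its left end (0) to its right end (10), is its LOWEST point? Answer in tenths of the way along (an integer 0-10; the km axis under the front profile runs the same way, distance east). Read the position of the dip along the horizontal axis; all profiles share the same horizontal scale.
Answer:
0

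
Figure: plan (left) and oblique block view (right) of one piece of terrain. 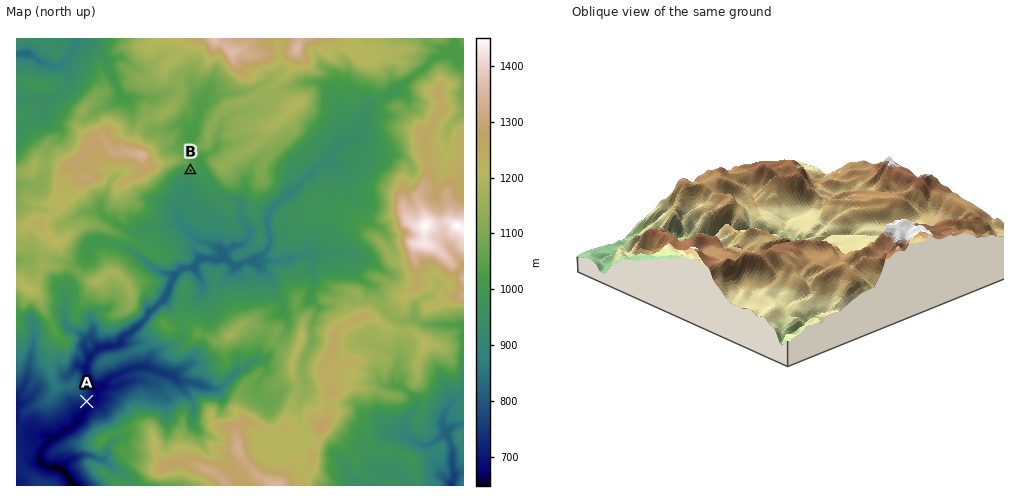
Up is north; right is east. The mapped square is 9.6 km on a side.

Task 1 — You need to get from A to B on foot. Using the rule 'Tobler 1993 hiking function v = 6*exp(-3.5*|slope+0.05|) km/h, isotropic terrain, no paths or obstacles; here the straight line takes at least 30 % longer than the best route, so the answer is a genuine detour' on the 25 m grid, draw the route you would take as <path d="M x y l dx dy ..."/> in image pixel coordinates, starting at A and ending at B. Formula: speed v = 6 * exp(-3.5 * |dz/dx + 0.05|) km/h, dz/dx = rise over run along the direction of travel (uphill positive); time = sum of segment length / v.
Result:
<path d="M87 401l4-9 0-5-4-9 0-2 1-3 0-7 6-11 2-3 7-3 1-1 7-4 2 0 3-1 6-6 8-4 3-4 3-1 17-18 1-2 10-9 9-18 2-2 4-7 1-1 9-5 3-2 2-5 0-9 2-5-4-9 1-3 0-58-3-5"/>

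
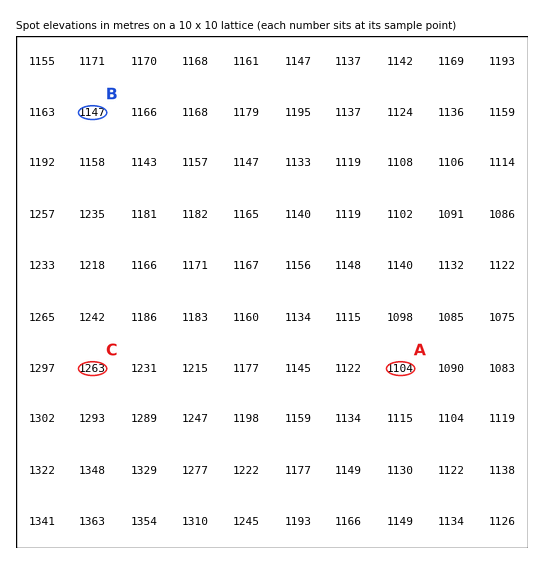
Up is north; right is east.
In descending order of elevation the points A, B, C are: C B A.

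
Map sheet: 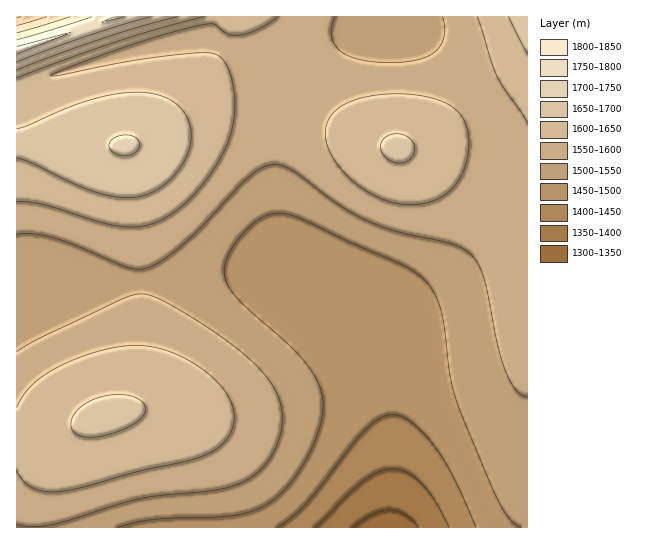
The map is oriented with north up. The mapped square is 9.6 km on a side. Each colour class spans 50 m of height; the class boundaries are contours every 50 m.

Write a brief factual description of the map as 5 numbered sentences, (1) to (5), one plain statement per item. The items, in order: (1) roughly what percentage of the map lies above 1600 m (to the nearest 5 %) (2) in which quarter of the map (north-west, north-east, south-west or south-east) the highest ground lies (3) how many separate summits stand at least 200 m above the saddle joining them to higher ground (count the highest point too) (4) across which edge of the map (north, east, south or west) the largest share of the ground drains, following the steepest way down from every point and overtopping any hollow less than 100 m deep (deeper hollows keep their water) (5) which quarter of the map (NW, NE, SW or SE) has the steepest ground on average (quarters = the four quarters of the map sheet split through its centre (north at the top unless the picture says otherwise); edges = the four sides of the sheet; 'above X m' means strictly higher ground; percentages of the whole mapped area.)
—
(1) Roughly 30 % of the ground is higher than 1600 m.
(2) The highest ground is in the north-west quarter.
(3) Counting only tops that stand 200 m proud, the map has 1 summit.
(4) The largest share of the runoff leaves by the southern edge.
(5) Slopes are steepest in the north-west quarter.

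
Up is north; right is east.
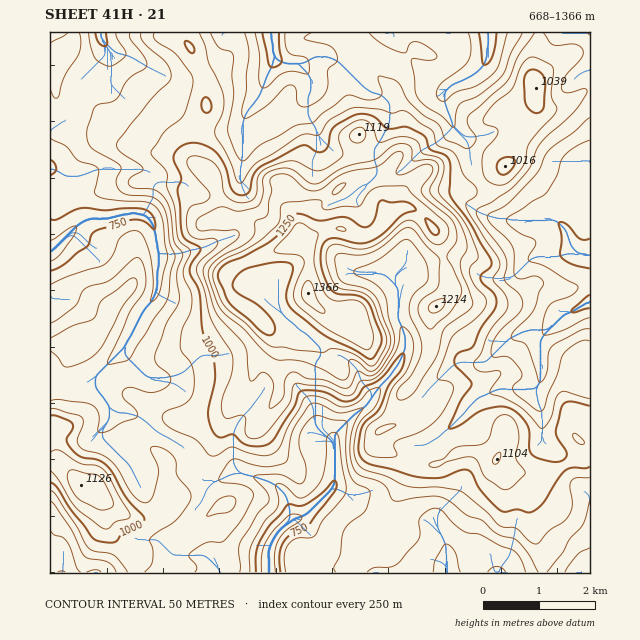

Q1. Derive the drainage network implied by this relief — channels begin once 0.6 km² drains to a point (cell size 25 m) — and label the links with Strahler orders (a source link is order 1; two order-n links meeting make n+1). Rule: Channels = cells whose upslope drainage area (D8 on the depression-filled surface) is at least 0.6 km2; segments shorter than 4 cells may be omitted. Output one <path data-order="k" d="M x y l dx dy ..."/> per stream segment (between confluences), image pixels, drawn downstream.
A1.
<path data-order="1" d="M507 559l-6 7-1 6-3 0"/><path data-order="1" d="M50 558l0 14"/><path data-order="1" d="M177 555l27 0 3 2 12 12 0 3 2 0"/><path data-order="3" d="M284 526l-7 7-7 12 0 3-1 2 0 22"/><path data-order="1" d="M438 514l0 14 8 17 0 27 1 0"/><path data-order="1" d="M590 506l0 66"/><path data-order="1" d="M347 495l-5-5-3 0-1-1-6 0"/><path data-order="3" d="M332 489l-25 25-6 3-7 2-4 4-6 3"/><path data-order="1" d="M216 481l3 0 14-7 7 0"/><path data-order="1" d="M135 476l-4-10-5-4 0-1-1 0-23-23 0-8 7-11 0-12"/><path data-order="2" d="M240 474l9 1 1 1 5 0 9 5 3 0 9 4 9 10 2 5 1 2 0 4 2 1 0 13-6 6"/><path data-order="3" d="M335 450l0 33-3 6"/><path data-order="1" d="M435 440l3-2 8-8 1 0 31-33 6-1 14-7 37 0 3-3"/><path data-order="1" d="M542 437l0-27-3-4 0-3-1-1 0-6-2-1 0-6 2-3"/><path data-order="1" d="M163 435l-7-4-16-14-5-1-2-2-4 0-1-1-10 0-6-3-3-3"/><path data-order="1" d="M239 421l-6 12 0 31 3 5 4 5"/><path data-order="2" d="M315 420l0 4 1 3 17 16 0 5 2 2"/><path data-order="2" d="M109 407l-5-10-9-9 0-12 30-29"/><path data-order="1" d="M312 406l2 3 0 10 1 1"/><path data-order="2" d="M371 397l-4 8-10 8-1 0-21 21 0 16"/><path data-order="2" d="M538 386l2-4 0-42 13-14"/><path data-order="1" d="M163 382l-1-1-7 0-5-3"/><path data-order="2" d="M150 378l-4-2-21-21 0-8"/><path data-order="1" d="M356 368l3 4 0 3 1 1 2 6 9 10 0 5"/><path data-order="1" d="M459 362l26 0 24-24 15-7 4 0 1-1 18 0 5-4 1 0"/><path data-order="1" d="M200 357l-16 15-6 3-2 0-2 1-5 0-2 2-17 0"/><path data-order="3" d="M125 347l17-34 10-11 4-9 0-4 1-1 0-19 2-1 0-16"/><path data-order="2" d="M553 326l11-12 9-2 5-5 5-1 2-3 3 0 2-1"/><path data-order="1" d="M50 297l0-46"/><path data-order="1" d="M278 292l0 13 2 1 0 4 1 3 20 18 4 2 16 15 0 9-6 7 0 56"/><path data-order="2" d="M395 285l3 4 0 31 4 7 2 7 1 1 0 15-3 4 0 3-4 8-4 4-3 6-13 13 0 1-7 8"/><path data-order="1" d="M511 278l3-2 18-18 3 0 1-1 23 0 1-2 4 0 2-1 12 0"/><path data-order="1" d="M364 274l13 0"/><path data-order="2" d="M377 274l8 1 10 10"/><path data-order="1" d="M359 272l17 0 1 2"/><path data-order="1" d="M402 268l-7 7 0 10"/><path data-order="2" d="M578 254l7 0 2 1 3 0"/><path data-order="3" d="M159 252l-2-2 0-7-1-2 0-7-1-1-2-9-7-8-3-2-5 0-2-1-14 1-1 2-10 1-2 2-19 0-2 1-2 0-8 4-25 26"/><path data-order="1" d="M212 244l-10 4-11 2-1 1-9 1-1 2-20 0-1-2"/><path data-order="1" d="M69 236l-14 14-2 0"/><path data-order="1" d="M483 214l2 0 6 3 4 0 2 2 11 0 1 1 45 0 3 1 9 9 5 17 7 7"/><path data-order="1" d="M367 185l10-10 0-9-3-5 0-13 7-8 9-17 0-20-9-8-8-2-7-4-28-28-6-3-3 0-1-1-13 0-6 2-2 3-9 2"/><path data-order="1" d="M240 181l0-15 2-1 0-39 1-2 0-4 2-1 1-6 13-16 3-5 0-3 2-4 2-7 7-13 1-8"/><path data-order="1" d="M102 169l-5 0-9 5-7 1-1 1-14 0-11-7-5 0 0-1"/><path data-order="1" d="M584 161l6 0 0 1"/><path data-order="1" d="M469 148l0-4-2-3-13-13 0-1"/><path data-order="1" d="M433 144l6-3 14-14 0-1"/><path data-order="1" d="M319 137l-3-6 0-3-2-2-6-10 0-20 3-4 0-14-13-14"/><path data-order="1" d="M466 137l-3-1-9-9"/><path data-order="1" d="M50 131l0 37"/><path data-order="2" d="M453 126l-1-6-2-1 0-3-3-4 0-3-2-6 0-11 7-7 5-3 3 0 16-8 8-9 1-6 2-1 0-10 1-1 0-14-1 0"/><path data-order="1" d="M111 85l0-33-7-8-2-4"/><path data-order="1" d="M147 67l-19-12-4 0-2-1-4 0-3-2-13-12"/><path data-order="2" d="M298 64l-13 0-1-2-6-1-4-4"/><path data-order="2" d="M274 57l0-3-1-2 0-9-2-2 0-8"/><path data-order="2" d="M102 40l-1-2 0-5"/>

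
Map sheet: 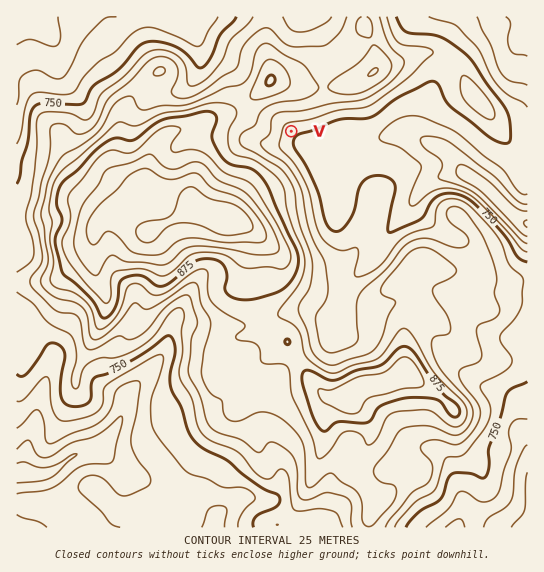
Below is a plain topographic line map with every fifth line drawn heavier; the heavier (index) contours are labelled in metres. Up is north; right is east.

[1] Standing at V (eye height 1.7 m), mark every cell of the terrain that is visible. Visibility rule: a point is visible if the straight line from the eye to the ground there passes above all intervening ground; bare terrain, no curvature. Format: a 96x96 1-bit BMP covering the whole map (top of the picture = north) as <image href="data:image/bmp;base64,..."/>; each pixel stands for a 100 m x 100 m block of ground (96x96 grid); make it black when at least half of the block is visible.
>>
<image width="96" height="96" href="data:image/bmp;base64,Qk2+BAAAAAAAAD4AAAAoAAAAYAAAAGAAAAABAAEAAAAAAIAEAAATCwAAEwsAAAIAAAAAAAAA////AAAAAAAAAAAAAAAAAAAAAAAAAAAAAAAAAAAAAAAAAAAAAAAAAAAAAAAAAAAAAAAAAAAAAAAAAAAAAAAAAAAAAAAAAAAAAAAAAAAAAAAAAAAAAAAAAAAAAAAAAAAAAAAAAAAAAAAAAAAAAAAAAAAAAAAAAAAAAAAAAAAAAAAAAAAAAAAAAAAAAAAAAAAAAAAAAAAAAAAAAAAAAAAAAAAAAAAAAAAAAAAAAAAAAAAAAAAAAAAAAAAAAAAAAAAAAAAAAAAAAAAAAAAAAAAAAAAAAAAAAAAAAAAAAAAAAAAAAAAAAAAAAAAAAAAAAAAAAAAAAAAAAAAAAAAAAAAAAAAAAAAAAAAAAAAAAAAAAAAAAAAAAAAAAAAAAAAAAAAAAAAAAAAAAAAAAAAAAAAAAAAAAAAAAAAAAAAABgAAAAAAAAAAAAAABwAAAAAAAAAAAAAAB/gAAAAAAAAAAAAAA/4AAAAAAAAAAAAAA/+AAAAAAAAAAAAAAf/gAAAAAAAAAAAAAf/gAAAAAAAAAAAAAP/gAAAAAAAAAAAAAH/gAAAAAAAAAAAAAH/gAAAAAAAAAAAAAA/AAAAAAAAAAAAAAAfAAAAAAAAAAAAAAAfAAAAAAAAAAAAAAIOAAAAAAAAAAAAAAIAAAAAAAAAAAAAAAYAAAAAAAAAAAAAAAYAAAAAAAAAAAAAAAcAAAAAAAAAAAAAAAeAAAAAAAAAAAAAAAPgAAAAAAAAAAAAAAPwAAAAAAAAAAAAAAH8AAAAAAAAAAAAAAD+AAAAAAAAAAAAAAB/AAAAAAAAAAAAACA/gDAAAAAAAAAAAPgfwPgAAAAAAAAAAPwP8fgAAAAAAAAAAPwP//gAAAAAAAAAAH4H//AAAAAAAAAAAH4D/+AAAAAAAAAAAH8B/4AAAAAAAAAIAH8APwAAAAAAAAA4AH+AHwAAAAAAAAD4AH+AH4AAAAAAAAHwAH+AH4AAAAAAAAPwAH+AD4AAAAAAAAfgAP/AD8AIAAAAAH/gAf/AB8AYAAAAAP+AH//gA4A4AAAAAPAA///gAAB4AAAAAPgP///wAAD4AAAAAPgf///8AAH4AAAAAPw////+AAP4AAAAAHx/////AA/4AAAAAH/////+AB/4AAAAAAD////+AD/wAAAAAAAD///8AP/gAAAAAAAB///8Af/AAAAAAAAD///4B/+AAAAAAAAH/D+AH/8AAAAAAAAH/A+AP/8AAAAAAAAP/A8AP/4AAAAAAAAf/g8AH/4AAAAAAAAf//8AD/wAAAAAAAAf+f4AB/gAAAAAAAAPwP4AA/AAAAAAAAAHgH4AAfAAAAAAAAACABwAAOAAAAAAAAAAAAAAAGAAAAAAAAAAAAAAAAAAAAAAAAAAAAAAAAAAAAAAAAAAAAAAAAAAAAAAAAAAAAAAAAAAAAAAAAAAAAAAAAAAAAAAAAAAAAAAAAAAAAAAAAAAAAAAAAAAAAAAAAAAAAAAAAAAAAAAAAAAAAAAAAAAAAAAAAAAAAAAAAAAAAAAAAAAAAAAAAAAAAAAAAAAAAAAAAAA="/>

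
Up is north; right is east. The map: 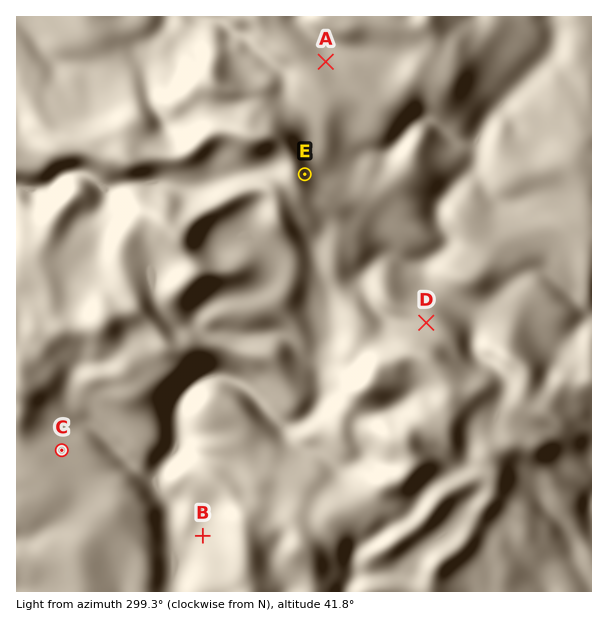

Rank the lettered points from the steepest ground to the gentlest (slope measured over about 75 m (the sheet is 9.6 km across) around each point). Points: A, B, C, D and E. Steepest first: E B A D C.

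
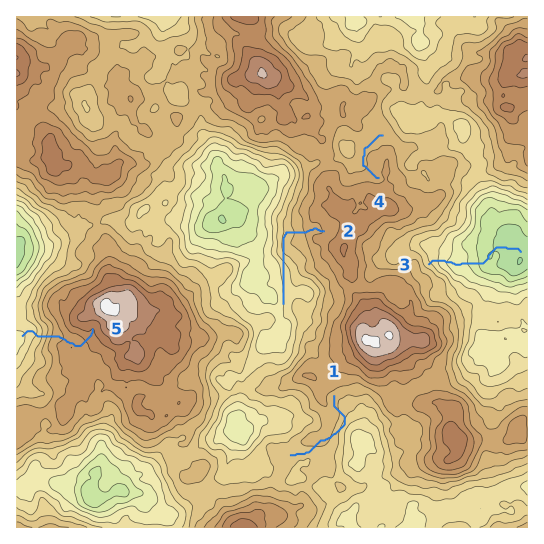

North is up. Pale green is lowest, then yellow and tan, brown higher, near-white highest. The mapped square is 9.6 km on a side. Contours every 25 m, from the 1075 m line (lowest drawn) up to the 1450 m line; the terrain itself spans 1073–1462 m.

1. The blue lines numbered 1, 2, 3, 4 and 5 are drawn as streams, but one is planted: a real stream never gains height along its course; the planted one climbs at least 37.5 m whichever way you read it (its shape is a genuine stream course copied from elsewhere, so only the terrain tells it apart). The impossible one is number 1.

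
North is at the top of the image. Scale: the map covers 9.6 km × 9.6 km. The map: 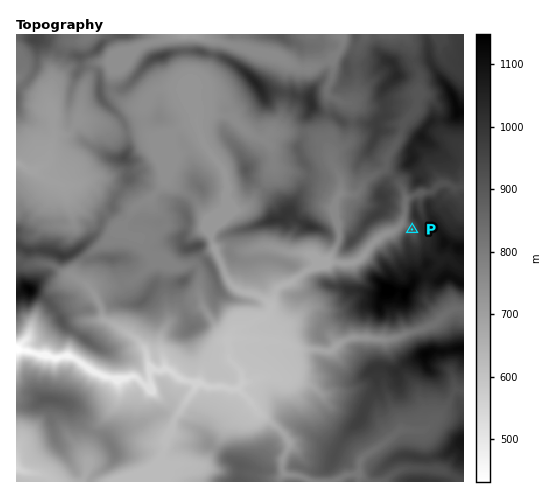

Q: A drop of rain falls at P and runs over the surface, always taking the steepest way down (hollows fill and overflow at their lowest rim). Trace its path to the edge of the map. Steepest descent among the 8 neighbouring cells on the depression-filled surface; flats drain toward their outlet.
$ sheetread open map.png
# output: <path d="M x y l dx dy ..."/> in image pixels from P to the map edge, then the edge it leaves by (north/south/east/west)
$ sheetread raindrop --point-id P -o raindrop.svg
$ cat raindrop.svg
<path d="M412 229l-6-4-4 0-6 6-8 2-5 2-5 5-3 1-11 14-6 6-2 0-3 2-24-1-7 6-6 0-1 1-8 1-15 12-13 5-3 3-3 13-3 6 0 2-6 7-6 0-6 5-7 3-8 1-7 6-1 3 0 3-1 1 0 5 1 1 0 13 13 14 0 12-3 3-3 1-6 0-5-2-17 0-6-4-9 0-3-2-3 0-9-3-10-9-7 0-1 2-6-2-4 5 1 9-3 3-3 0-9-10-5 0-1 2-25 0-8-5-6-1-7-7-3-1-5-5-5-2-18 1-4-4-11 0-10-3-8 0-3-3"/>
exit: west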